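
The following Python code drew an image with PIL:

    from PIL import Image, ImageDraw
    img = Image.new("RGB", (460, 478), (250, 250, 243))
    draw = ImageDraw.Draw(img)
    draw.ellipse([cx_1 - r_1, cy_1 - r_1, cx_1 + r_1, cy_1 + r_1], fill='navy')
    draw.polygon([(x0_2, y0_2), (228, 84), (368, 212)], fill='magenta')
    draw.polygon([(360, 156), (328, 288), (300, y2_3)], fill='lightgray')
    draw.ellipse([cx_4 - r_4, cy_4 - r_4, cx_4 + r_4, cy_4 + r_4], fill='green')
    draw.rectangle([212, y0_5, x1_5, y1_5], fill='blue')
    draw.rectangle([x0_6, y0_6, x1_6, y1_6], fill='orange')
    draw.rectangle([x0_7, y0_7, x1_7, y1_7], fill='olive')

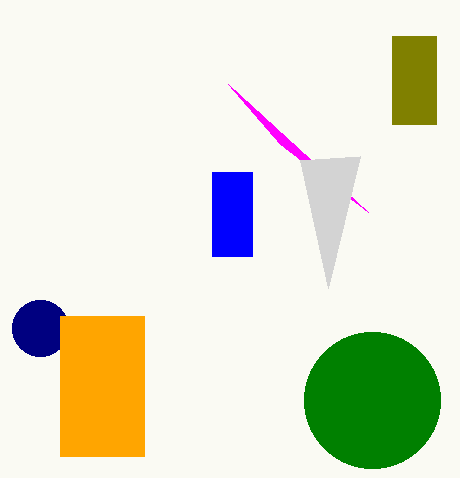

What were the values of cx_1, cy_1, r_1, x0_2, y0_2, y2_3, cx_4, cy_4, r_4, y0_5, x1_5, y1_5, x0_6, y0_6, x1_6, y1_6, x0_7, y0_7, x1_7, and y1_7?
cx_1 = 40; cy_1 = 328; r_1 = 28; x0_2 = 280; y0_2 = 144; y2_3 = 160; cx_4 = 372; cy_4 = 400; r_4 = 68; y0_5 = 172; x1_5 = 252; y1_5 = 256; x0_6 = 60; y0_6 = 316; x1_6 = 144; y1_6 = 456; x0_7 = 392; y0_7 = 36; x1_7 = 436; y1_7 = 124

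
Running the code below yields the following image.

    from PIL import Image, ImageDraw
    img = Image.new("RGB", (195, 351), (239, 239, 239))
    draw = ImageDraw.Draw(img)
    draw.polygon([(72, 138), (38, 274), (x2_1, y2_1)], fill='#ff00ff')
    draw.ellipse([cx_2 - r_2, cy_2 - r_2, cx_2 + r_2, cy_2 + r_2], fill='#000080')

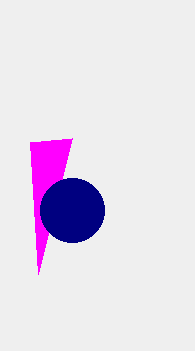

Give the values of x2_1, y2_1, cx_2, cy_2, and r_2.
x2_1 = 30, y2_1 = 142, cx_2 = 72, cy_2 = 210, r_2 = 32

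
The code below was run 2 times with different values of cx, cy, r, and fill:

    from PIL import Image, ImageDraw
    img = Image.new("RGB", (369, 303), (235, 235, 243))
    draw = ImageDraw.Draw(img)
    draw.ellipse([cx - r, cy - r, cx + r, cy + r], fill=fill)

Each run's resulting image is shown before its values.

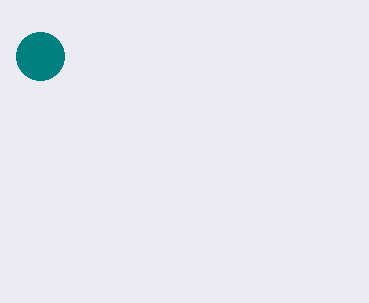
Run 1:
cx = 40, cy = 56, r = 24, fill = 'teal'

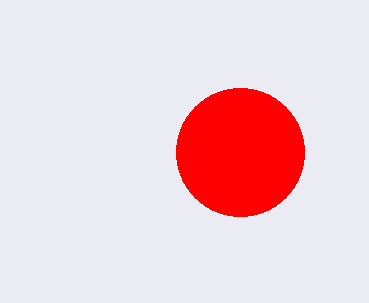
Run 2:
cx = 240, cy = 152, r = 64, fill = 'red'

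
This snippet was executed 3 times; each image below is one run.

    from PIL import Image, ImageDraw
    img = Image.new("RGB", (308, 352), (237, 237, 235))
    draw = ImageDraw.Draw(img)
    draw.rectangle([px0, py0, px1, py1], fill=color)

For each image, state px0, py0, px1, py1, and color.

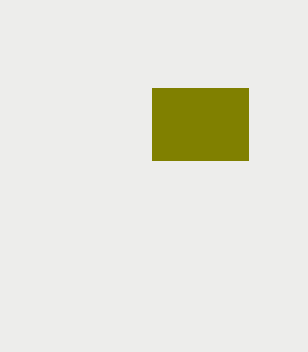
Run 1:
px0 = 152, py0 = 88, px1 = 248, py1 = 160, color = 'olive'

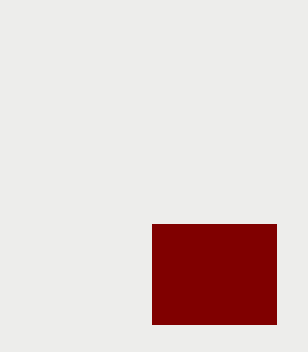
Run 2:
px0 = 152, py0 = 224, px1 = 276, py1 = 324, color = 'maroon'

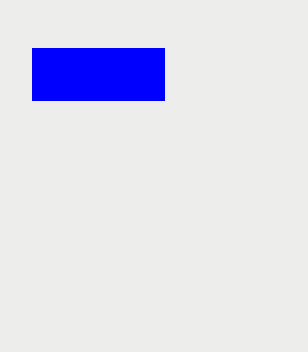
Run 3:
px0 = 32; py0 = 48; px1 = 164; py1 = 100; color = 'blue'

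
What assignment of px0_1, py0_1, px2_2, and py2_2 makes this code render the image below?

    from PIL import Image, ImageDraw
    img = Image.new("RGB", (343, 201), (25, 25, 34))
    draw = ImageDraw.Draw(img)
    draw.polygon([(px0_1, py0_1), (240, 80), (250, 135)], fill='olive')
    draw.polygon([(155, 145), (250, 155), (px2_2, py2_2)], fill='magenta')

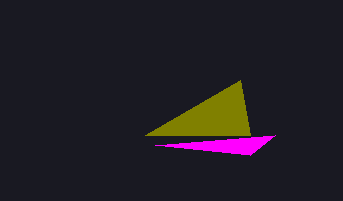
px0_1 = 145
py0_1 = 135
px2_2 = 275
py2_2 = 135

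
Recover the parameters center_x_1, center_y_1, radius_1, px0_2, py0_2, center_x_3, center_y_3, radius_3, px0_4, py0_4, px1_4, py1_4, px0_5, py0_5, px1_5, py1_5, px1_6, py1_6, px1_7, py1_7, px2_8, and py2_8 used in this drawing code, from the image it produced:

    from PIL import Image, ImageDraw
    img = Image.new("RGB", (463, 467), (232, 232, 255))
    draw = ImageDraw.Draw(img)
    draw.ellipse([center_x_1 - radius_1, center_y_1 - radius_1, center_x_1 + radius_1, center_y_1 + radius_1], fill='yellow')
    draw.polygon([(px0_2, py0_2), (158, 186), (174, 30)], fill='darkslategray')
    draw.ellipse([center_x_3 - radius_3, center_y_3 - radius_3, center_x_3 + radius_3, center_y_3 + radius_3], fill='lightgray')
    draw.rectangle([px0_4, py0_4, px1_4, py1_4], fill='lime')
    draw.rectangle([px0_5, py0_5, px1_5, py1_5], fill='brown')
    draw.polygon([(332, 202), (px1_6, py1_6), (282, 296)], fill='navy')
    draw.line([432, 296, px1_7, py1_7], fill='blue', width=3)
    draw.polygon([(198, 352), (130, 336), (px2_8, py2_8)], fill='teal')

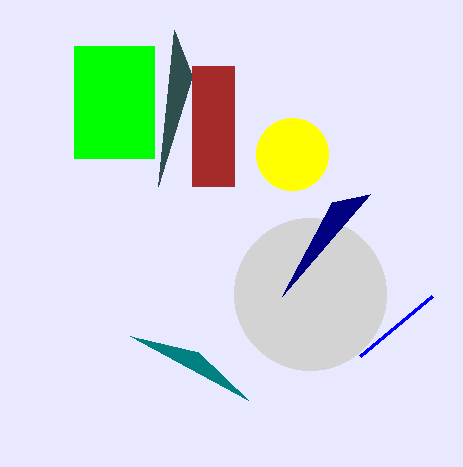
center_x_1 = 292
center_y_1 = 154
radius_1 = 36
px0_2 = 192
py0_2 = 76
center_x_3 = 310
center_y_3 = 294
radius_3 = 76
px0_4 = 74
py0_4 = 46
px1_4 = 154
py1_4 = 158
px0_5 = 192
py0_5 = 66
px1_5 = 234
py1_5 = 186
px1_6 = 370
py1_6 = 194
px1_7 = 360
py1_7 = 356
px2_8 = 248
py2_8 = 400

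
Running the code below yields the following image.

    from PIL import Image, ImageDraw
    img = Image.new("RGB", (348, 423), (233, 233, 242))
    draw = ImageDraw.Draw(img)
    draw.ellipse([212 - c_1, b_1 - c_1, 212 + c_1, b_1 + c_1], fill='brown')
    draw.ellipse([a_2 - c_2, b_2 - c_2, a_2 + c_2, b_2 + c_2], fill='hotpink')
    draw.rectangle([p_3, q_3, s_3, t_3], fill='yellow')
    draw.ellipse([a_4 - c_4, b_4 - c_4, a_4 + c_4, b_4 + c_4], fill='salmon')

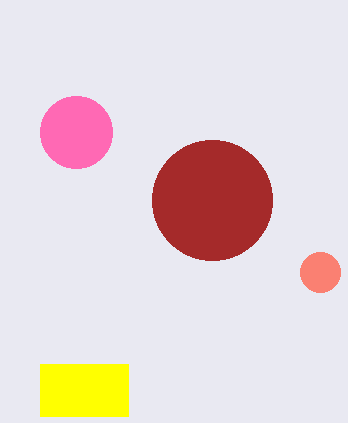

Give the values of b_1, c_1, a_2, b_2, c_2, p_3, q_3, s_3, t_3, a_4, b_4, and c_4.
b_1 = 200; c_1 = 60; a_2 = 76; b_2 = 132; c_2 = 36; p_3 = 40; q_3 = 364; s_3 = 128; t_3 = 416; a_4 = 320; b_4 = 272; c_4 = 20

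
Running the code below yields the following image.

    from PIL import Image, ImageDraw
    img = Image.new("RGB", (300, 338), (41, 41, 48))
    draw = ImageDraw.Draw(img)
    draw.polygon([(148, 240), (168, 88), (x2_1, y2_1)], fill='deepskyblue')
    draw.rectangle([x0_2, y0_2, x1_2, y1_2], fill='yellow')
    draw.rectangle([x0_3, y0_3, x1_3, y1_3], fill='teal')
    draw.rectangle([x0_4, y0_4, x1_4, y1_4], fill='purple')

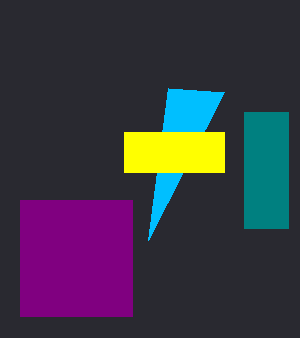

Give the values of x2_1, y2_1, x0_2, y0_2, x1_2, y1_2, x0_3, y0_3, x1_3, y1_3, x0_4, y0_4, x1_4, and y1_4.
x2_1 = 224
y2_1 = 92
x0_2 = 124
y0_2 = 132
x1_2 = 224
y1_2 = 172
x0_3 = 244
y0_3 = 112
x1_3 = 288
y1_3 = 228
x0_4 = 20
y0_4 = 200
x1_4 = 132
y1_4 = 316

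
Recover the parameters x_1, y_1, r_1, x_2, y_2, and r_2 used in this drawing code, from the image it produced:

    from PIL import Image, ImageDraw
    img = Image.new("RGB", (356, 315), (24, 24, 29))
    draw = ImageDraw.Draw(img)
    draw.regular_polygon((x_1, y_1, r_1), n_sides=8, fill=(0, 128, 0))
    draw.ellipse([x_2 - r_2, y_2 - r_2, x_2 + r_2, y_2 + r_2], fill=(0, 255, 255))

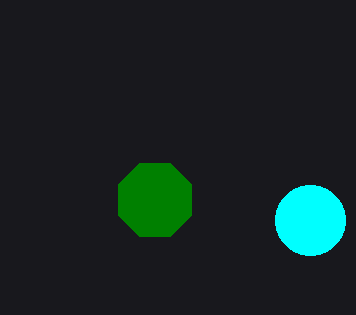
x_1 = 155, y_1 = 200, r_1 = 40, x_2 = 310, y_2 = 220, r_2 = 35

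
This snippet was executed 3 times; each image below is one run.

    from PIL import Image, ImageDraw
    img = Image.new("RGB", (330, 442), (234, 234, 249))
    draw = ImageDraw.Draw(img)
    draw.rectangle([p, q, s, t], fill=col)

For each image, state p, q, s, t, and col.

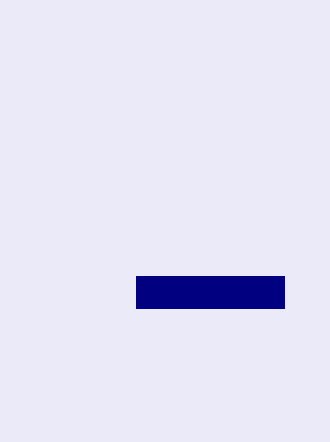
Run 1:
p = 136, q = 276, s = 284, t = 308, col = 'navy'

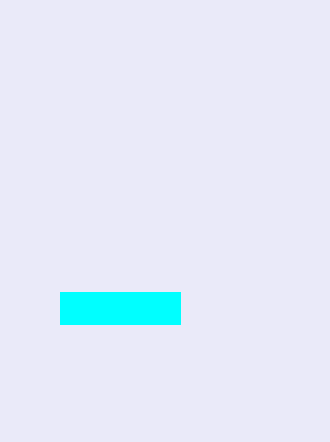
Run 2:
p = 60; q = 292; s = 180; t = 324; col = 'cyan'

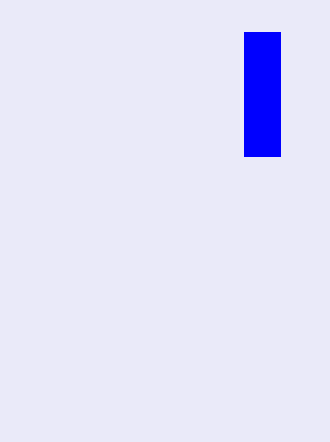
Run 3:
p = 244, q = 32, s = 280, t = 156, col = 'blue'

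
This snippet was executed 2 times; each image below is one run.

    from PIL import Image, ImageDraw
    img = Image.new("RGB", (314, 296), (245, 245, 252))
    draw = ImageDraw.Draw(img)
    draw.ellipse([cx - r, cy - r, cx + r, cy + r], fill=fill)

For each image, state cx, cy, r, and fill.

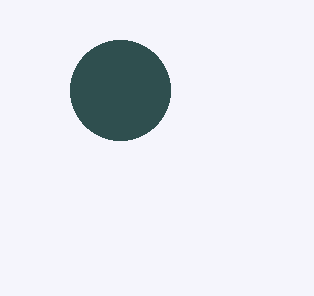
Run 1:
cx = 120
cy = 90
r = 50
fill = 'darkslategray'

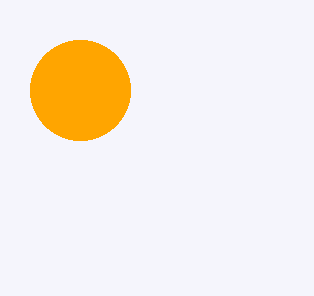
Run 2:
cx = 80
cy = 90
r = 50
fill = 'orange'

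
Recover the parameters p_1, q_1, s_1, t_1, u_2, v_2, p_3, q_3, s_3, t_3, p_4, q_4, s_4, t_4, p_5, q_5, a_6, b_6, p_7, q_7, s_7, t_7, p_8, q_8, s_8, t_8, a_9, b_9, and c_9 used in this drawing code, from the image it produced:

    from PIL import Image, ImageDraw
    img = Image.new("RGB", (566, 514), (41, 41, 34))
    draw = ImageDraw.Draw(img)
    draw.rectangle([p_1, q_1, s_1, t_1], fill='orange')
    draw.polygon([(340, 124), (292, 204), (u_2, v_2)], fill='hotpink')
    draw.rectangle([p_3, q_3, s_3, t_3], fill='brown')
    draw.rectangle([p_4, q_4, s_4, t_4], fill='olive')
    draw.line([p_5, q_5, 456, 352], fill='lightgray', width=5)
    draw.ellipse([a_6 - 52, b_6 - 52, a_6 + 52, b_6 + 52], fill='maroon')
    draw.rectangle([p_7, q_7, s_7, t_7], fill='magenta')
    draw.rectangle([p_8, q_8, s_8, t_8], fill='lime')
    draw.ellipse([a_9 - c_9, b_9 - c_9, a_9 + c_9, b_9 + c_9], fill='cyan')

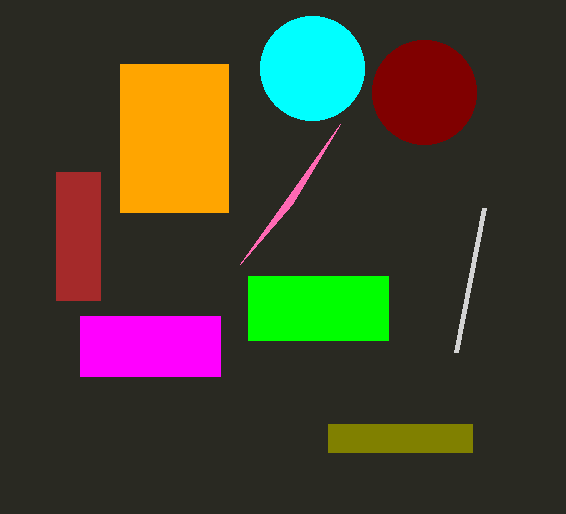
p_1 = 120, q_1 = 64, s_1 = 228, t_1 = 212, u_2 = 240, v_2 = 264, p_3 = 56, q_3 = 172, s_3 = 100, t_3 = 300, p_4 = 328, q_4 = 424, s_4 = 472, t_4 = 452, p_5 = 484, q_5 = 208, a_6 = 424, b_6 = 92, p_7 = 80, q_7 = 316, s_7 = 220, t_7 = 376, p_8 = 248, q_8 = 276, s_8 = 388, t_8 = 340, a_9 = 312, b_9 = 68, c_9 = 52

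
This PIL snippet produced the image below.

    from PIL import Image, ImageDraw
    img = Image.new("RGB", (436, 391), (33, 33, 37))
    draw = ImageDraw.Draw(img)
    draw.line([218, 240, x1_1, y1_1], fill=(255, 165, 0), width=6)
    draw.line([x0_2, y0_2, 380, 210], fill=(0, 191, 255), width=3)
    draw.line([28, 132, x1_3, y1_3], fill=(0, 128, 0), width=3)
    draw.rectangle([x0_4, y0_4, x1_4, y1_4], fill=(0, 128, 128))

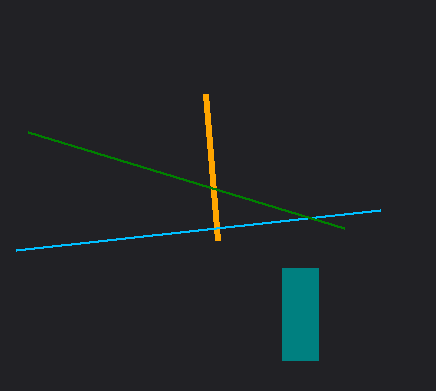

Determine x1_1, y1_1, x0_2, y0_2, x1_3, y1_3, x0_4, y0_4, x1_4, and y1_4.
x1_1 = 206
y1_1 = 94
x0_2 = 16
y0_2 = 250
x1_3 = 344
y1_3 = 228
x0_4 = 282
y0_4 = 268
x1_4 = 318
y1_4 = 360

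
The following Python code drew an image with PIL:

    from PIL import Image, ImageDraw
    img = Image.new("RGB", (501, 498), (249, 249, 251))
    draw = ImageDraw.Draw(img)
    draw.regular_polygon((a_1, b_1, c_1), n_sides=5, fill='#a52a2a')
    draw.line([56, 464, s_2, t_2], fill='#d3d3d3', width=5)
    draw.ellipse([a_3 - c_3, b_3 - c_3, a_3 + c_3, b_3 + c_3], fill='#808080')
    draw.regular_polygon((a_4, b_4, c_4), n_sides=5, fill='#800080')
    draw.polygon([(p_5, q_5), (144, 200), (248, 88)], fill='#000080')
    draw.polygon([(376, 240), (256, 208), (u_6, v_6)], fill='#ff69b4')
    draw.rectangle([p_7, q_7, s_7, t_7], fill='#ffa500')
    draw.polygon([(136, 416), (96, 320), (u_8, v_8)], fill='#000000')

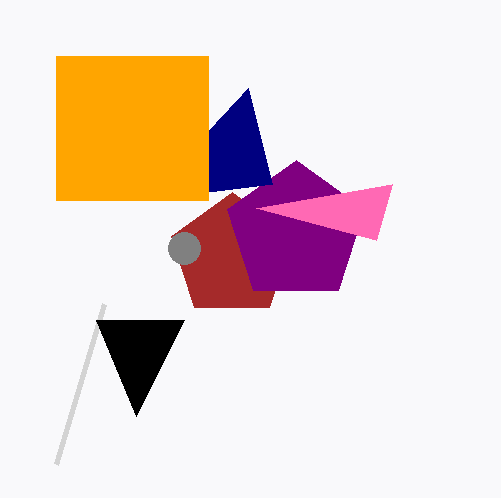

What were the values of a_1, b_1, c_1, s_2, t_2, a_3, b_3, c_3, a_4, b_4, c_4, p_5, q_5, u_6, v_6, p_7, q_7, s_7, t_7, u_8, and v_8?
a_1 = 232, b_1 = 256, c_1 = 64, s_2 = 104, t_2 = 304, a_3 = 184, b_3 = 248, c_3 = 16, a_4 = 296, b_4 = 232, c_4 = 72, p_5 = 272, q_5 = 184, u_6 = 392, v_6 = 184, p_7 = 56, q_7 = 56, s_7 = 208, t_7 = 200, u_8 = 184, v_8 = 320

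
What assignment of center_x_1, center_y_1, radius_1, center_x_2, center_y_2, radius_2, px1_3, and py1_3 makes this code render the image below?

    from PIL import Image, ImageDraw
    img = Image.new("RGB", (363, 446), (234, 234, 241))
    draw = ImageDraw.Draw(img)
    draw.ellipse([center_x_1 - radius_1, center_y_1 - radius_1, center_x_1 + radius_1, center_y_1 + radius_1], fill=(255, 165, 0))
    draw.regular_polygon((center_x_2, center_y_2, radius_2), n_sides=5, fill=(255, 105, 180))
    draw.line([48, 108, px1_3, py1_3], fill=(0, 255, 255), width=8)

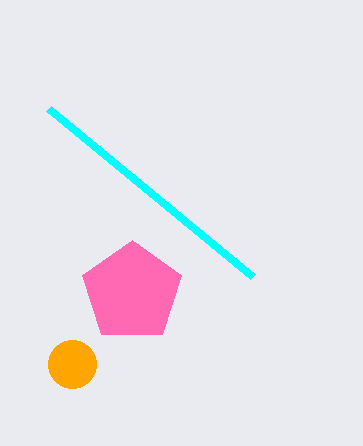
center_x_1 = 72
center_y_1 = 364
radius_1 = 24
center_x_2 = 132
center_y_2 = 292
radius_2 = 52
px1_3 = 252
py1_3 = 276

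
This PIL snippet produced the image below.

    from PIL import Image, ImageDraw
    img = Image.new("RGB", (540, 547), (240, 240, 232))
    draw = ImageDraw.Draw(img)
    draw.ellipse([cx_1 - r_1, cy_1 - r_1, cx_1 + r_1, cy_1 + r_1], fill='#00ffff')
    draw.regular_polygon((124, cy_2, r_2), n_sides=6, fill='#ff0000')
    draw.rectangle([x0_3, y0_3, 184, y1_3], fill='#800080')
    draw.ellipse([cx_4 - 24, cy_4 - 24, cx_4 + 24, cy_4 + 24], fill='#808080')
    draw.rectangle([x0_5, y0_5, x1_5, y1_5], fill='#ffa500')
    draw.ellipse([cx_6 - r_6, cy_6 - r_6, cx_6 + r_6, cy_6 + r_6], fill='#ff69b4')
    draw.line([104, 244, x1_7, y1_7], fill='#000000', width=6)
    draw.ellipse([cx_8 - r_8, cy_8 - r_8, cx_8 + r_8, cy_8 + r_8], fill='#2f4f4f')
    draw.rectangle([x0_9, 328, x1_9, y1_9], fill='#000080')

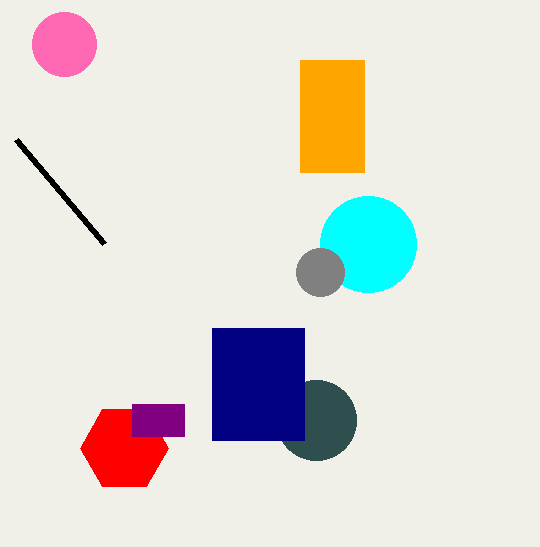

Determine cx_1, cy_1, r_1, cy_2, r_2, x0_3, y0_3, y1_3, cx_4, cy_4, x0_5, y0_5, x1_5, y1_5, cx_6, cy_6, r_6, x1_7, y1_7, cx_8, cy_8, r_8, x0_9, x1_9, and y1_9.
cx_1 = 368, cy_1 = 244, r_1 = 48, cy_2 = 448, r_2 = 44, x0_3 = 132, y0_3 = 404, y1_3 = 436, cx_4 = 320, cy_4 = 272, x0_5 = 300, y0_5 = 60, x1_5 = 364, y1_5 = 172, cx_6 = 64, cy_6 = 44, r_6 = 32, x1_7 = 16, y1_7 = 140, cx_8 = 316, cy_8 = 420, r_8 = 40, x0_9 = 212, x1_9 = 304, y1_9 = 440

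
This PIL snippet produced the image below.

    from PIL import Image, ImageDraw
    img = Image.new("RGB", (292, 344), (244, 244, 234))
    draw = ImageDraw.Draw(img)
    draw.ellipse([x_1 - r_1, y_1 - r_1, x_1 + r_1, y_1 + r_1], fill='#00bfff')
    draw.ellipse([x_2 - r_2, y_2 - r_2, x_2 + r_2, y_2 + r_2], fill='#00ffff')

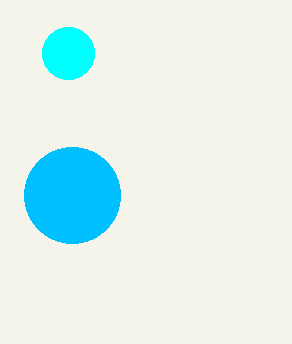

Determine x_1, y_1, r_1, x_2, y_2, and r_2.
x_1 = 72
y_1 = 195
r_1 = 48
x_2 = 68
y_2 = 53
r_2 = 26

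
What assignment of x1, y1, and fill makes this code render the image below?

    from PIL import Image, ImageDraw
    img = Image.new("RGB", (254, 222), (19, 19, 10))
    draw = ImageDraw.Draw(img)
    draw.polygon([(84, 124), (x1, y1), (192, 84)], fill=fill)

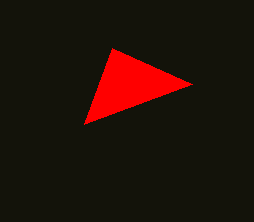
x1 = 112, y1 = 48, fill = 'red'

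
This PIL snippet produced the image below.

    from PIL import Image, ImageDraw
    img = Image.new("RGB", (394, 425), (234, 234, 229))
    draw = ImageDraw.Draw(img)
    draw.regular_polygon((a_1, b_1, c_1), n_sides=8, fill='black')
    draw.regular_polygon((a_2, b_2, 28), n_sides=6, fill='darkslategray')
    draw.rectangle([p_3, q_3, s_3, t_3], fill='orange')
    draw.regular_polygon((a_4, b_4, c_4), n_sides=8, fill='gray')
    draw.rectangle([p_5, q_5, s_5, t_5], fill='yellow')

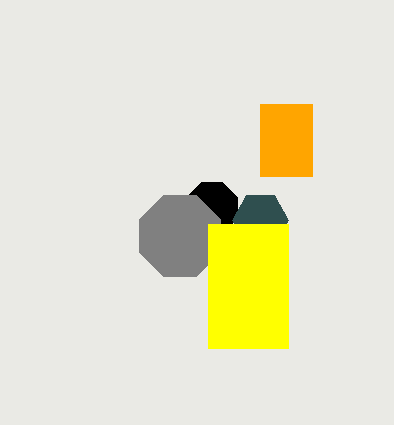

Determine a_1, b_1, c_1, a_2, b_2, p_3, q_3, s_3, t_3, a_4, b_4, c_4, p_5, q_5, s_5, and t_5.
a_1 = 212; b_1 = 208; c_1 = 28; a_2 = 260; b_2 = 220; p_3 = 260; q_3 = 104; s_3 = 312; t_3 = 176; a_4 = 180; b_4 = 236; c_4 = 44; p_5 = 208; q_5 = 224; s_5 = 288; t_5 = 348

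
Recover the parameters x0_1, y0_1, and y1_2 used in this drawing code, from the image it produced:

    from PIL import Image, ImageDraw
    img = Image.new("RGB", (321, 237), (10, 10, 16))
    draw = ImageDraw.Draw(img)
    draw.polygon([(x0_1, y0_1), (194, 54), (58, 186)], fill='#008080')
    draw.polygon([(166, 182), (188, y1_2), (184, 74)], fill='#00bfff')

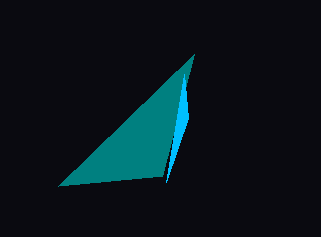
x0_1 = 162
y0_1 = 176
y1_2 = 118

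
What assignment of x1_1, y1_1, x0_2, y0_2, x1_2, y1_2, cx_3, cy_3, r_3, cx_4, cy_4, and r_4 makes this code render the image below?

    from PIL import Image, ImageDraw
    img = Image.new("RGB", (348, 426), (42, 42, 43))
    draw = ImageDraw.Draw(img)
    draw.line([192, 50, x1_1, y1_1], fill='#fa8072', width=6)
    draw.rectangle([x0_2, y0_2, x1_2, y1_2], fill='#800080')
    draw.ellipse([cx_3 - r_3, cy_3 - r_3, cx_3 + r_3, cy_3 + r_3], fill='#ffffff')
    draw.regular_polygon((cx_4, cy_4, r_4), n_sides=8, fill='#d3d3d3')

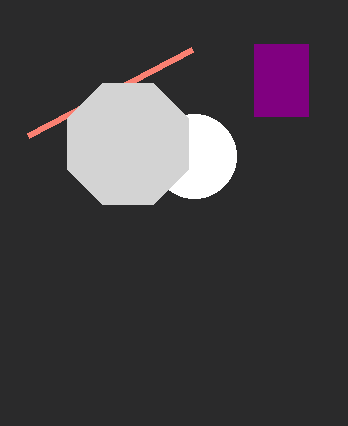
x1_1 = 28; y1_1 = 136; x0_2 = 254; y0_2 = 44; x1_2 = 308; y1_2 = 116; cx_3 = 194; cy_3 = 156; r_3 = 42; cx_4 = 128; cy_4 = 144; r_4 = 66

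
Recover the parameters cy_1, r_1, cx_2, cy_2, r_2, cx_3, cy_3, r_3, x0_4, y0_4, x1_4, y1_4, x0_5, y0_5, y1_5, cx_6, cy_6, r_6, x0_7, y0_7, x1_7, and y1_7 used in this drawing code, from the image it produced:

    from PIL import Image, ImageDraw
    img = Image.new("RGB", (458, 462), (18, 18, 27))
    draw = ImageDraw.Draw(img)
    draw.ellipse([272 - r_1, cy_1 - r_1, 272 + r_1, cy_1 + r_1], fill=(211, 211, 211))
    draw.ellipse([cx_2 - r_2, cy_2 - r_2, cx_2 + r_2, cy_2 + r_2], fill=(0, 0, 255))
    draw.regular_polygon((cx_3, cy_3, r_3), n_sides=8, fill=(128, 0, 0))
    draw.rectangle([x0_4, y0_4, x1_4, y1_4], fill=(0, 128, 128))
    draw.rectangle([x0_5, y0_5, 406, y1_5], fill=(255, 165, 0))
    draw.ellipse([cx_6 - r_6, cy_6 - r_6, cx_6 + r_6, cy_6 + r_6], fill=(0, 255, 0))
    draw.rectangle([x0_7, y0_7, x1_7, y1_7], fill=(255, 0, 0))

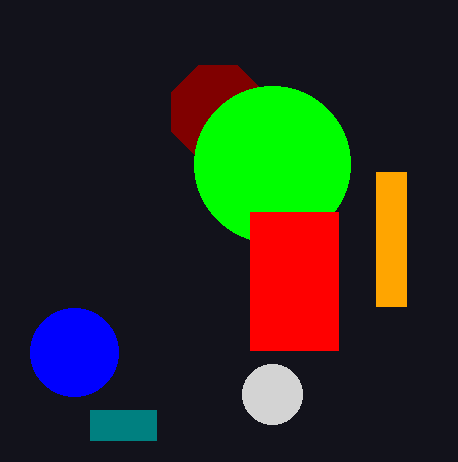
cy_1 = 394
r_1 = 30
cx_2 = 74
cy_2 = 352
r_2 = 44
cx_3 = 218
cy_3 = 112
r_3 = 50
x0_4 = 90
y0_4 = 410
x1_4 = 156
y1_4 = 440
x0_5 = 376
y0_5 = 172
y1_5 = 306
cx_6 = 272
cy_6 = 164
r_6 = 78
x0_7 = 250
y0_7 = 212
x1_7 = 338
y1_7 = 350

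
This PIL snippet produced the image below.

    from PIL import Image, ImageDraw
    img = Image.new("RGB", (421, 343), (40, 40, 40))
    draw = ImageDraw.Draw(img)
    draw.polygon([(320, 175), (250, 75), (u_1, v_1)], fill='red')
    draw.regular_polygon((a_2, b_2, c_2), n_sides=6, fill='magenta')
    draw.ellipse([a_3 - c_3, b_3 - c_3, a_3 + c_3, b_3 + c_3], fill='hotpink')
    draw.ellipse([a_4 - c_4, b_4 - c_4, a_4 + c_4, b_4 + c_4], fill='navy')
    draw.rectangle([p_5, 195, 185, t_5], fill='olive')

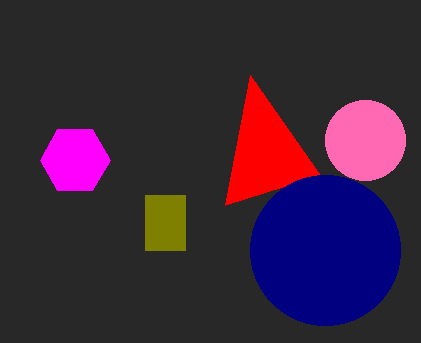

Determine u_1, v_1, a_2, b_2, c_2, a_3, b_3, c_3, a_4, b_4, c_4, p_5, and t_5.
u_1 = 225
v_1 = 205
a_2 = 75
b_2 = 160
c_2 = 35
a_3 = 365
b_3 = 140
c_3 = 40
a_4 = 325
b_4 = 250
c_4 = 75
p_5 = 145
t_5 = 250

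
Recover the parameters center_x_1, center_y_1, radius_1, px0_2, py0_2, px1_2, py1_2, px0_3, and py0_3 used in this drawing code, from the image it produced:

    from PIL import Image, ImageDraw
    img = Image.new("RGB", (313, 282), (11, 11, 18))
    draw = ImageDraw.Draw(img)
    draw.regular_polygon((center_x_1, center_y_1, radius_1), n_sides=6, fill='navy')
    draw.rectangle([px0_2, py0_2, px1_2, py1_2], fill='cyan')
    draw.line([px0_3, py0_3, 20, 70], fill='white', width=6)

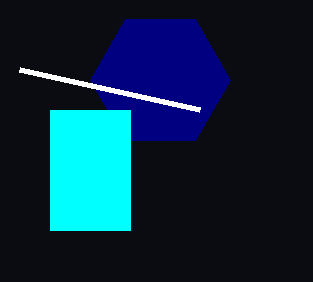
center_x_1 = 160
center_y_1 = 80
radius_1 = 70
px0_2 = 50
py0_2 = 110
px1_2 = 130
py1_2 = 230
px0_3 = 200
py0_3 = 110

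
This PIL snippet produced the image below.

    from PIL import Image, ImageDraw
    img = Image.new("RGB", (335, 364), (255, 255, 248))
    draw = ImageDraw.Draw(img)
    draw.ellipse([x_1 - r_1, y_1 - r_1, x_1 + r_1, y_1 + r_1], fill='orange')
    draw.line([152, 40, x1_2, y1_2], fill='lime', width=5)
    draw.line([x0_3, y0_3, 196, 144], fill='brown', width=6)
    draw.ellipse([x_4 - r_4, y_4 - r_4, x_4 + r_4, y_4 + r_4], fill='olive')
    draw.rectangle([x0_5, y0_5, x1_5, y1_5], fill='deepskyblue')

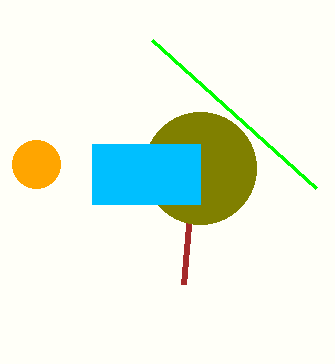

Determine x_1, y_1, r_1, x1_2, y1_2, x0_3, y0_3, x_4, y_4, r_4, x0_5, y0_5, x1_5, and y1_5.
x_1 = 36
y_1 = 164
r_1 = 24
x1_2 = 316
y1_2 = 188
x0_3 = 184
y0_3 = 284
x_4 = 200
y_4 = 168
r_4 = 56
x0_5 = 92
y0_5 = 144
x1_5 = 200
y1_5 = 204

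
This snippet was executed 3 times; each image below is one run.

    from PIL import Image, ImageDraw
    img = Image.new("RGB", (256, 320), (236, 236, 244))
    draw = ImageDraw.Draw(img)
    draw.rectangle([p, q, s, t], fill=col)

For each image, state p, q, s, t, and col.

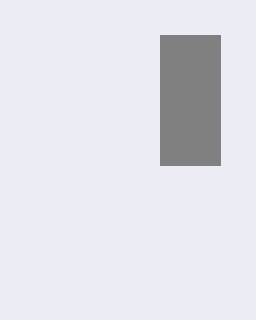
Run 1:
p = 160; q = 35; s = 220; t = 165; col = 'gray'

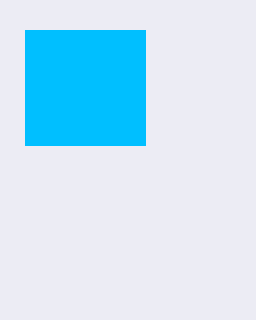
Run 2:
p = 25, q = 30, s = 145, t = 145, col = 'deepskyblue'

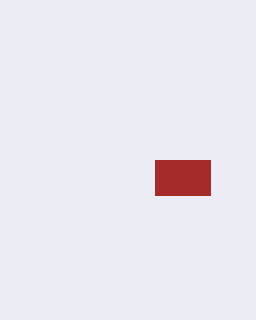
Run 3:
p = 155
q = 160
s = 210
t = 195
col = 'brown'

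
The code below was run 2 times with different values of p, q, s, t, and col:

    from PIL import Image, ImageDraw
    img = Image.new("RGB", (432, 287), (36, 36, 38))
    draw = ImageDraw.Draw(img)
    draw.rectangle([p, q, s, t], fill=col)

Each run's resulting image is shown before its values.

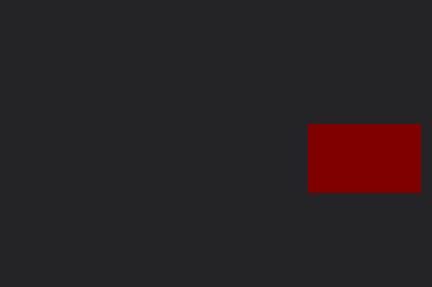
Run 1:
p = 308, q = 124, s = 420, t = 192, col = 'maroon'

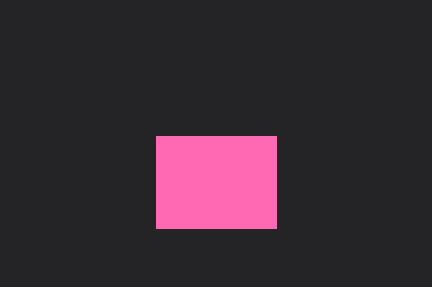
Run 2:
p = 156; q = 136; s = 276; t = 228; col = 'hotpink'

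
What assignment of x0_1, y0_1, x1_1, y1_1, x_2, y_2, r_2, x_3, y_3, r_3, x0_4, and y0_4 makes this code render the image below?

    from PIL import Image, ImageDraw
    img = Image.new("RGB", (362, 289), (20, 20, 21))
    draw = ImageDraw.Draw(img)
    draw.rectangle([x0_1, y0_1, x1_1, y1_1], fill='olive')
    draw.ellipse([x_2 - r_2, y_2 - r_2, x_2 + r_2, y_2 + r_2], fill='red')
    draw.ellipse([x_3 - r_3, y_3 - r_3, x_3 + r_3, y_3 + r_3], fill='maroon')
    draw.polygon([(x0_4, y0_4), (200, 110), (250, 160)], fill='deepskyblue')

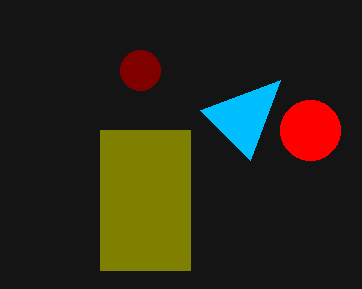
x0_1 = 100; y0_1 = 130; x1_1 = 190; y1_1 = 270; x_2 = 310; y_2 = 130; r_2 = 30; x_3 = 140; y_3 = 70; r_3 = 20; x0_4 = 280; y0_4 = 80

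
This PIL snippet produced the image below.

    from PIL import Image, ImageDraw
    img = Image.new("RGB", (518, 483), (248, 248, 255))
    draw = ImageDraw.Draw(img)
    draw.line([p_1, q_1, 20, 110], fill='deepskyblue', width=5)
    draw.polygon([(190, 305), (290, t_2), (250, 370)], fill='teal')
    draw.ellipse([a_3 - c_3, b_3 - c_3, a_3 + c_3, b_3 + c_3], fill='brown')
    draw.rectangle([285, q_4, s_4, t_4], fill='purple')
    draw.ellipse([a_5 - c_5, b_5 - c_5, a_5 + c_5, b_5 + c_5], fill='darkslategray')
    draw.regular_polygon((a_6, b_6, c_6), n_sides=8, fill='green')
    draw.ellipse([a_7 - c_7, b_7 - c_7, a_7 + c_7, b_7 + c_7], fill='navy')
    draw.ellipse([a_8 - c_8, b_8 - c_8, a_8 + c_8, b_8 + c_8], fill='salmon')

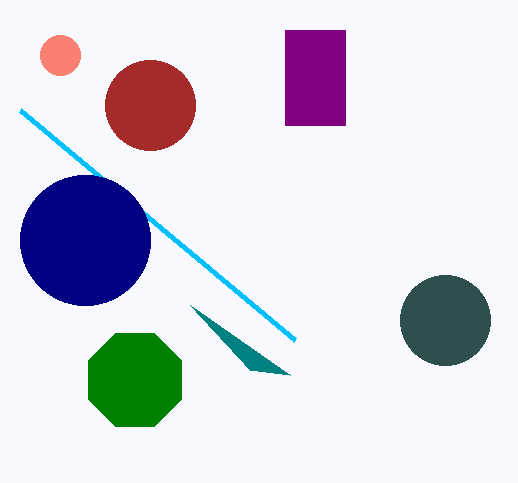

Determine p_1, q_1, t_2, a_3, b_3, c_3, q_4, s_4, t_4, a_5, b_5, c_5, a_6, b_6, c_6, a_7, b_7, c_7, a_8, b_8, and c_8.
p_1 = 295, q_1 = 340, t_2 = 375, a_3 = 150, b_3 = 105, c_3 = 45, q_4 = 30, s_4 = 345, t_4 = 125, a_5 = 445, b_5 = 320, c_5 = 45, a_6 = 135, b_6 = 380, c_6 = 50, a_7 = 85, b_7 = 240, c_7 = 65, a_8 = 60, b_8 = 55, c_8 = 20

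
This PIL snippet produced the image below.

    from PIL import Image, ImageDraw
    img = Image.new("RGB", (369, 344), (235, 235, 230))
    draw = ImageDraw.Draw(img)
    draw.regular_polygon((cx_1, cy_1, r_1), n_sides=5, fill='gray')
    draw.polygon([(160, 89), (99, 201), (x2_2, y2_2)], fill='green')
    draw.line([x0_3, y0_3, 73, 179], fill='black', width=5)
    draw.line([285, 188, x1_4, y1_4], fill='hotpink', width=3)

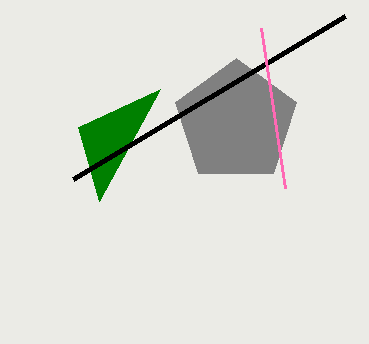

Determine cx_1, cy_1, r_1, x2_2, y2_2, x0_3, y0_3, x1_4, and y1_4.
cx_1 = 236, cy_1 = 122, r_1 = 64, x2_2 = 78, y2_2 = 127, x0_3 = 345, y0_3 = 16, x1_4 = 261, y1_4 = 28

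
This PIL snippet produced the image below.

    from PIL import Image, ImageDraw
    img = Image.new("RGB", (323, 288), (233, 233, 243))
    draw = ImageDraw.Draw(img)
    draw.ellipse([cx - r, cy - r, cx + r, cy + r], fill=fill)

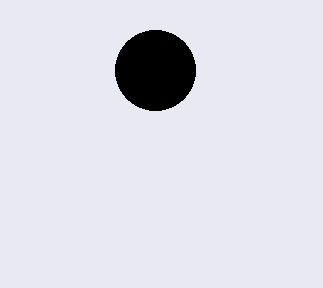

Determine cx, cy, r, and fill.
cx = 155, cy = 70, r = 40, fill = 'black'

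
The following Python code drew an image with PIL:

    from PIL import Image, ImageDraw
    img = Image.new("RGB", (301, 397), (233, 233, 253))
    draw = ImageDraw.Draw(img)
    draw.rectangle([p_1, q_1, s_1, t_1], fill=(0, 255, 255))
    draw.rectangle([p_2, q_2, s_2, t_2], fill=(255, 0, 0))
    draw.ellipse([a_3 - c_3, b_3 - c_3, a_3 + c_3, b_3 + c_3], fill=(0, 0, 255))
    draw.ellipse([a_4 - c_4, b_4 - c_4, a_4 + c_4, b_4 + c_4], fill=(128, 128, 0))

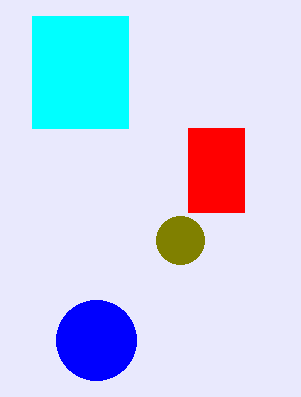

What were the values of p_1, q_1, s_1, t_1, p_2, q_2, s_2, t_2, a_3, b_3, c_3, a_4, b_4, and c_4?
p_1 = 32; q_1 = 16; s_1 = 128; t_1 = 128; p_2 = 188; q_2 = 128; s_2 = 244; t_2 = 212; a_3 = 96; b_3 = 340; c_3 = 40; a_4 = 180; b_4 = 240; c_4 = 24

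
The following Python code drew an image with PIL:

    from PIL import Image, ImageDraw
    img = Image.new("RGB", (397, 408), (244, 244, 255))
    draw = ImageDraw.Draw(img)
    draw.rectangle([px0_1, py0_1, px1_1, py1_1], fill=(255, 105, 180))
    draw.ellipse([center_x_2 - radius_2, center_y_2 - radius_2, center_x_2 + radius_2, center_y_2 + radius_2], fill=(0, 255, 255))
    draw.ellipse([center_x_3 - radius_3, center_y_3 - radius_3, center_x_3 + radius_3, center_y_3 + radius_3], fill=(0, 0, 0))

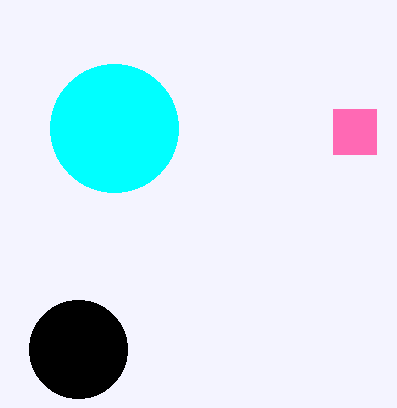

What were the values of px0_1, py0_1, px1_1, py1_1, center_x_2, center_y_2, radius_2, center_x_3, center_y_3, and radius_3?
px0_1 = 333
py0_1 = 109
px1_1 = 376
py1_1 = 154
center_x_2 = 114
center_y_2 = 128
radius_2 = 64
center_x_3 = 78
center_y_3 = 349
radius_3 = 49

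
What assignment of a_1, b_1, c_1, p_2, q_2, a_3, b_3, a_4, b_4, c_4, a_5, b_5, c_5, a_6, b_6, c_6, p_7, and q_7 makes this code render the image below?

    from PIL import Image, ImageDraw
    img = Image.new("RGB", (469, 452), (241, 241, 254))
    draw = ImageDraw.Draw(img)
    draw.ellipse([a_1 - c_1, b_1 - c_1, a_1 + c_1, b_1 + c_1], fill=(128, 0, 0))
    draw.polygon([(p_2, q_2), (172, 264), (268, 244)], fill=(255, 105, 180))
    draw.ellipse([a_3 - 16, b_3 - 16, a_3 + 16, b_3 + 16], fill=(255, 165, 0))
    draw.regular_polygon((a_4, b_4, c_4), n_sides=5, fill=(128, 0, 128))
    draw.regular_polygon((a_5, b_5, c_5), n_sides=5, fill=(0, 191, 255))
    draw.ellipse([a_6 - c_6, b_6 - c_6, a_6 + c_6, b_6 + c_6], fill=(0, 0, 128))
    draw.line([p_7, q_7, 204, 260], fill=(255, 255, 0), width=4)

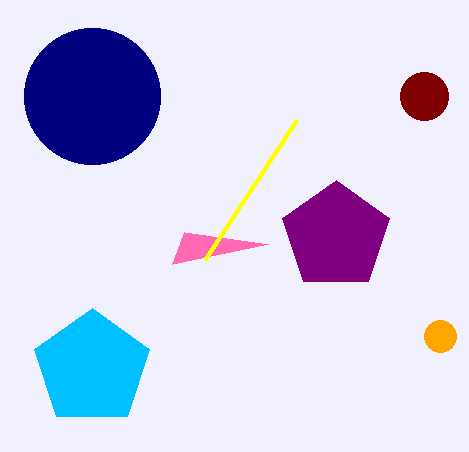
a_1 = 424
b_1 = 96
c_1 = 24
p_2 = 184
q_2 = 232
a_3 = 440
b_3 = 336
a_4 = 336
b_4 = 236
c_4 = 56
a_5 = 92
b_5 = 368
c_5 = 60
a_6 = 92
b_6 = 96
c_6 = 68
p_7 = 296
q_7 = 120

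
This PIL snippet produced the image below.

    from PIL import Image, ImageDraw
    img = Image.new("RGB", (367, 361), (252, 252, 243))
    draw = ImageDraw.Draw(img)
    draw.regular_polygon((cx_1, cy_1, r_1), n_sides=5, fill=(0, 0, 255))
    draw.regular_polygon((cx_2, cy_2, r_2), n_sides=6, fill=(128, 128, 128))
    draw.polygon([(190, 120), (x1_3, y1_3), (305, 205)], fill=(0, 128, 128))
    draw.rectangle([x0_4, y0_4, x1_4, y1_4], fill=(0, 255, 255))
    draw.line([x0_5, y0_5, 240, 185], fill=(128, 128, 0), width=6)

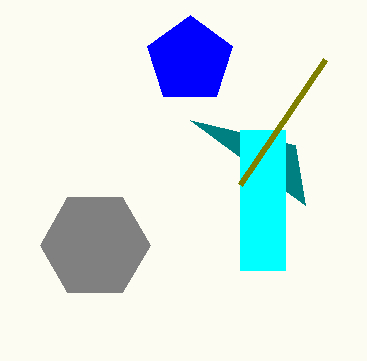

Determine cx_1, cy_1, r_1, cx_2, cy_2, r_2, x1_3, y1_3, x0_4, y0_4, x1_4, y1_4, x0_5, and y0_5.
cx_1 = 190, cy_1 = 60, r_1 = 45, cx_2 = 95, cy_2 = 245, r_2 = 55, x1_3 = 295, y1_3 = 145, x0_4 = 240, y0_4 = 130, x1_4 = 285, y1_4 = 270, x0_5 = 325, y0_5 = 60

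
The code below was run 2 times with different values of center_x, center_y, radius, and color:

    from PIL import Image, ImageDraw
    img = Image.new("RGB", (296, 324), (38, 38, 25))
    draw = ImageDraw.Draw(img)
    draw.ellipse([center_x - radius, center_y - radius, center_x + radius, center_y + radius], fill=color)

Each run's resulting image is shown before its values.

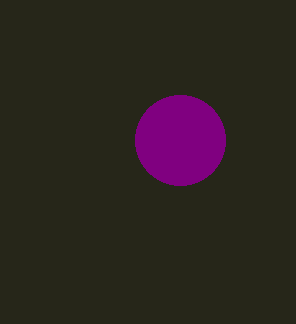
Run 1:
center_x = 180
center_y = 140
radius = 45
color = 'purple'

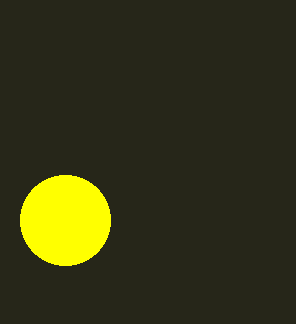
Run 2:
center_x = 65; center_y = 220; radius = 45; color = 'yellow'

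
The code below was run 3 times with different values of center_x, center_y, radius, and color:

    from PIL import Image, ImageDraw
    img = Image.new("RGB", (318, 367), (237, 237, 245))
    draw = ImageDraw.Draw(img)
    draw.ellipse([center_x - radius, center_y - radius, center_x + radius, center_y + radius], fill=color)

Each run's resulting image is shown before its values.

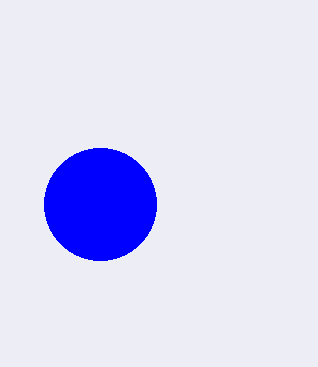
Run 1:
center_x = 100
center_y = 204
radius = 56
color = 'blue'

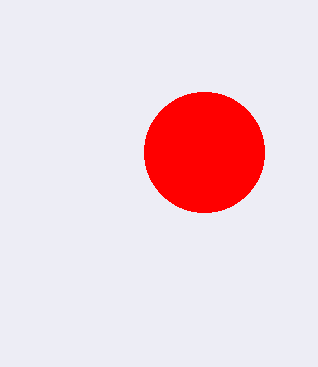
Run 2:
center_x = 204
center_y = 152
radius = 60
color = 'red'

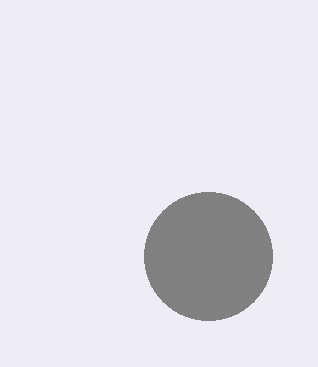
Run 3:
center_x = 208, center_y = 256, radius = 64, color = 'gray'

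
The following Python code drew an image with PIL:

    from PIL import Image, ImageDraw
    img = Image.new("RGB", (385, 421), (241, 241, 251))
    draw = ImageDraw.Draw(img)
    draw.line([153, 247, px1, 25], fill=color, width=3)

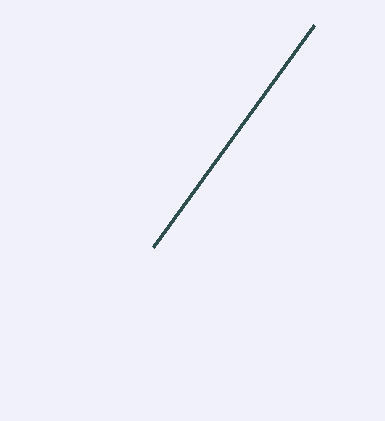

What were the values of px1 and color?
px1 = 314; color = 'darkslategray'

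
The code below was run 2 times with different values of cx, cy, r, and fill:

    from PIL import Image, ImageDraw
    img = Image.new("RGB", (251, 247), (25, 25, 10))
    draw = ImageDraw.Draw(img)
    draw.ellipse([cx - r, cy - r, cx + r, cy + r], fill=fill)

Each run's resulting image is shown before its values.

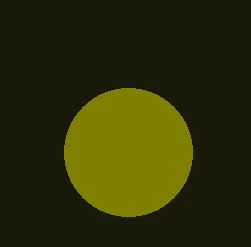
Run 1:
cx = 128; cy = 152; r = 64; fill = 'olive'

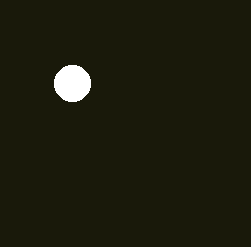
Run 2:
cx = 72; cy = 83; r = 18; fill = 'white'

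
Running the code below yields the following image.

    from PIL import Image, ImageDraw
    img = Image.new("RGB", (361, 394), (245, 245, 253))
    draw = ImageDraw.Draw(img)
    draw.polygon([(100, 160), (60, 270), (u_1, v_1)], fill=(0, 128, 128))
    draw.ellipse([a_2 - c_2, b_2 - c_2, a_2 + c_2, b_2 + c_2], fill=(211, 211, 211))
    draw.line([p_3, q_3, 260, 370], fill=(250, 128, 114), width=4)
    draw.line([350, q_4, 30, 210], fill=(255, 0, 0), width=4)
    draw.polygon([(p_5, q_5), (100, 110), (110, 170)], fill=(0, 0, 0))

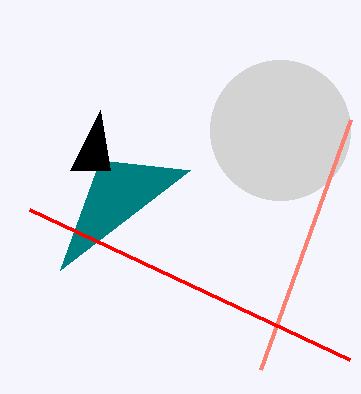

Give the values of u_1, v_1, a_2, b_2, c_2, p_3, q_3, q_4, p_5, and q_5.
u_1 = 190, v_1 = 170, a_2 = 280, b_2 = 130, c_2 = 70, p_3 = 350, q_3 = 120, q_4 = 360, p_5 = 70, q_5 = 170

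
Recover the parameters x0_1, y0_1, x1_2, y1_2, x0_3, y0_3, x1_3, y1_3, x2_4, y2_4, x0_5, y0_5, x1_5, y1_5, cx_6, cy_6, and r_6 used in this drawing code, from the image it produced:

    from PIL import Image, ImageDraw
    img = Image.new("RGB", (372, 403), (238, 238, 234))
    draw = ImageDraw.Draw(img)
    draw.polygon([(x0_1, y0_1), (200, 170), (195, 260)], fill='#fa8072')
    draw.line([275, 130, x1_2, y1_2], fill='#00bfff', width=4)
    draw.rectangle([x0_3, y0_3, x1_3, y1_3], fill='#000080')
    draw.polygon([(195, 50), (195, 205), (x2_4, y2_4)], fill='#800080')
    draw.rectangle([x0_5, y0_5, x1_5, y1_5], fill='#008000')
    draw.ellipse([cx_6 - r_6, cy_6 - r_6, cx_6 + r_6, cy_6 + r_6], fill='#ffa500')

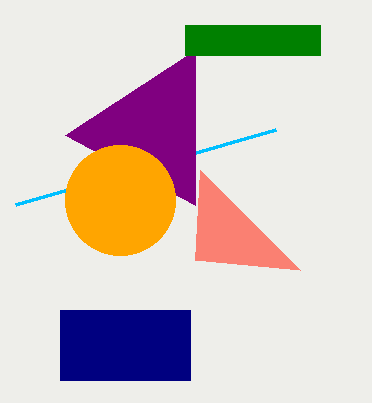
x0_1 = 300; y0_1 = 270; x1_2 = 15; y1_2 = 205; x0_3 = 60; y0_3 = 310; x1_3 = 190; y1_3 = 380; x2_4 = 65; y2_4 = 135; x0_5 = 185; y0_5 = 25; x1_5 = 320; y1_5 = 55; cx_6 = 120; cy_6 = 200; r_6 = 55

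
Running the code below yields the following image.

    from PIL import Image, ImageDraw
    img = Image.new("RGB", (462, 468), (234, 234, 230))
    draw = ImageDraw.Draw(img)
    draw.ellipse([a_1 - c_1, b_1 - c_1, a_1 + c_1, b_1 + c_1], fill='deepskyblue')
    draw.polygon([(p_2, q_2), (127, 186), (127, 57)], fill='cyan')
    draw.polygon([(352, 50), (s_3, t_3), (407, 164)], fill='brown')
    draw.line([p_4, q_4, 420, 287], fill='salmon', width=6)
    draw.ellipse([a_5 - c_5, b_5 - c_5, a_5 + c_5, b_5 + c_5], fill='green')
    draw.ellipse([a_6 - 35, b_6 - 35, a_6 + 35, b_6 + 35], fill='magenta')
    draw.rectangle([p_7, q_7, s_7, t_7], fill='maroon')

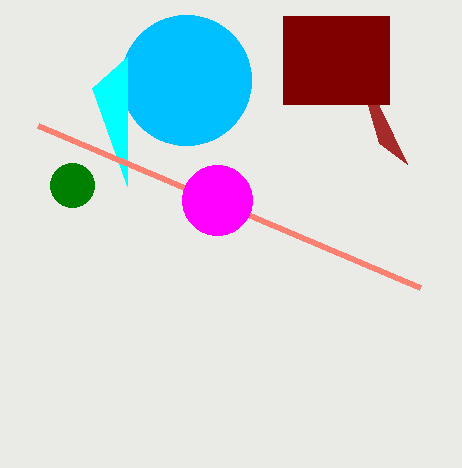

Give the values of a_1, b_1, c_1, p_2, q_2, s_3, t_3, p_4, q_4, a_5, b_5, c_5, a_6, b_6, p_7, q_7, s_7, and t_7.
a_1 = 186, b_1 = 80, c_1 = 65, p_2 = 92, q_2 = 88, s_3 = 379, t_3 = 143, p_4 = 38, q_4 = 125, a_5 = 72, b_5 = 185, c_5 = 22, a_6 = 217, b_6 = 200, p_7 = 283, q_7 = 16, s_7 = 389, t_7 = 104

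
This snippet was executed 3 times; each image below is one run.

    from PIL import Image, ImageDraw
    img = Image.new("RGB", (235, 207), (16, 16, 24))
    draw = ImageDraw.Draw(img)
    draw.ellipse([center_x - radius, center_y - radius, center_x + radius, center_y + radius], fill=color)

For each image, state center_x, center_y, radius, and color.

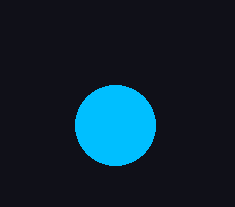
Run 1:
center_x = 115; center_y = 125; radius = 40; color = 'deepskyblue'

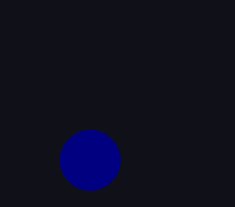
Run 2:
center_x = 90; center_y = 160; radius = 30; color = 'navy'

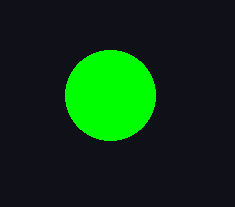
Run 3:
center_x = 110; center_y = 95; radius = 45; color = 'lime'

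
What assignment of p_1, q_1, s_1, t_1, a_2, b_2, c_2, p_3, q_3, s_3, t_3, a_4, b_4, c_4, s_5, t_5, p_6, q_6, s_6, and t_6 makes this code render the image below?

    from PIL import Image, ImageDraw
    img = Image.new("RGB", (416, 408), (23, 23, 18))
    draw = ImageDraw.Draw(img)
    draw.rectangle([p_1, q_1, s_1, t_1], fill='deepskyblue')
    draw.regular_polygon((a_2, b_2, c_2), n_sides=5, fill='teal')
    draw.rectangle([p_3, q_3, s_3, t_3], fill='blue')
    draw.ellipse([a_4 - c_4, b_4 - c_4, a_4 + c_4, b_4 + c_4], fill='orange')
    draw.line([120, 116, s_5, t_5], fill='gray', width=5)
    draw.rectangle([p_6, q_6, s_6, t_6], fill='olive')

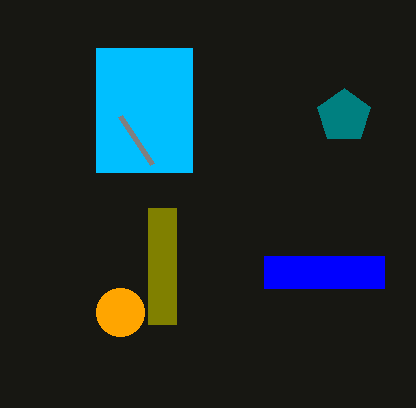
p_1 = 96; q_1 = 48; s_1 = 192; t_1 = 172; a_2 = 344; b_2 = 116; c_2 = 28; p_3 = 264; q_3 = 256; s_3 = 384; t_3 = 288; a_4 = 120; b_4 = 312; c_4 = 24; s_5 = 152; t_5 = 164; p_6 = 148; q_6 = 208; s_6 = 176; t_6 = 324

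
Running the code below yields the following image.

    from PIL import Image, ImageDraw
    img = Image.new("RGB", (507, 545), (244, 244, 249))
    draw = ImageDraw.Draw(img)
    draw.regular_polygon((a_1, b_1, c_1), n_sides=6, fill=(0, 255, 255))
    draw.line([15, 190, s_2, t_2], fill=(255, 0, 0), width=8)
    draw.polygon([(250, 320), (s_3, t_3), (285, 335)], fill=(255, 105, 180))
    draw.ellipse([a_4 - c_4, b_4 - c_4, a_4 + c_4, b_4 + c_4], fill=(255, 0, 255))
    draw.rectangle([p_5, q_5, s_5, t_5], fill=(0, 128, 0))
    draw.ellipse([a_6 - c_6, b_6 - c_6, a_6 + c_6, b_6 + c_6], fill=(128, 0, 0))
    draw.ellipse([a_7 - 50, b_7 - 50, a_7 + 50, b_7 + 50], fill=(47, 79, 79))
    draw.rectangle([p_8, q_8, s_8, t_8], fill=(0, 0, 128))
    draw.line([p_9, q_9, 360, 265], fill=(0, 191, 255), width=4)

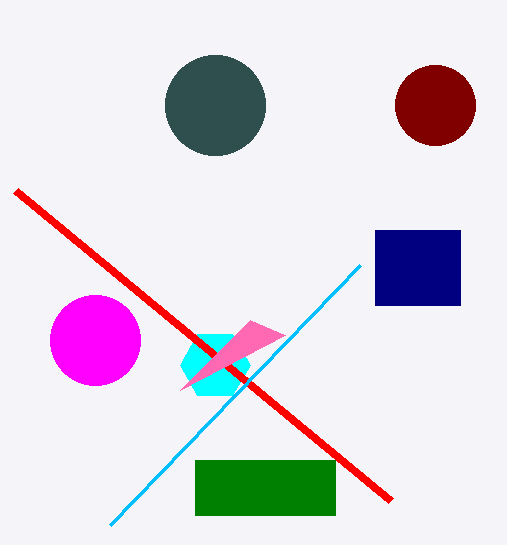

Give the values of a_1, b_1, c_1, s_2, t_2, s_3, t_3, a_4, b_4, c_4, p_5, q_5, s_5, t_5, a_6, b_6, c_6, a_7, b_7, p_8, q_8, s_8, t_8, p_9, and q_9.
a_1 = 215
b_1 = 365
c_1 = 35
s_2 = 390
t_2 = 500
s_3 = 180
t_3 = 390
a_4 = 95
b_4 = 340
c_4 = 45
p_5 = 195
q_5 = 460
s_5 = 335
t_5 = 515
a_6 = 435
b_6 = 105
c_6 = 40
a_7 = 215
b_7 = 105
p_8 = 375
q_8 = 230
s_8 = 460
t_8 = 305
p_9 = 110
q_9 = 525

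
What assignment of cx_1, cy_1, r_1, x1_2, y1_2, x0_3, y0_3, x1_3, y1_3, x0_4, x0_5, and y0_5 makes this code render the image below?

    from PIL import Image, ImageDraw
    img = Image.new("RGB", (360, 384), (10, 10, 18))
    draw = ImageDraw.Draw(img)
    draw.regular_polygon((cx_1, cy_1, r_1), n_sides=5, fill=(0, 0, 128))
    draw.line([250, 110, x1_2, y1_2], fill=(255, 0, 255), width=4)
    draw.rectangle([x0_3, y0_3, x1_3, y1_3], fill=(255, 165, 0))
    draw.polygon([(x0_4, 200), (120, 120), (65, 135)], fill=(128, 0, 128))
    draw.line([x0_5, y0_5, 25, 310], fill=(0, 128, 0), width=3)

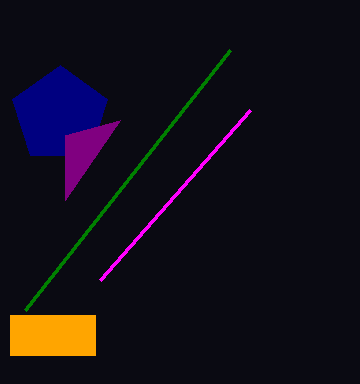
cx_1 = 60, cy_1 = 115, r_1 = 50, x1_2 = 100, y1_2 = 280, x0_3 = 10, y0_3 = 315, x1_3 = 95, y1_3 = 355, x0_4 = 65, x0_5 = 230, y0_5 = 50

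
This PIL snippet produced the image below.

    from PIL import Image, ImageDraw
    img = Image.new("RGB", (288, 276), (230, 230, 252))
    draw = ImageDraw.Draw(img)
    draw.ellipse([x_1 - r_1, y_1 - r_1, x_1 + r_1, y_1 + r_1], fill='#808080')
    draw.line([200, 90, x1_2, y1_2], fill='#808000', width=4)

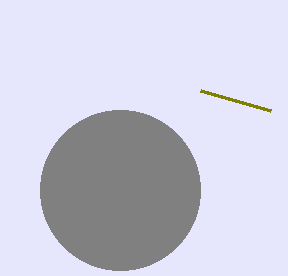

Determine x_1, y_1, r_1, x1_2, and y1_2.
x_1 = 120
y_1 = 190
r_1 = 80
x1_2 = 270
y1_2 = 110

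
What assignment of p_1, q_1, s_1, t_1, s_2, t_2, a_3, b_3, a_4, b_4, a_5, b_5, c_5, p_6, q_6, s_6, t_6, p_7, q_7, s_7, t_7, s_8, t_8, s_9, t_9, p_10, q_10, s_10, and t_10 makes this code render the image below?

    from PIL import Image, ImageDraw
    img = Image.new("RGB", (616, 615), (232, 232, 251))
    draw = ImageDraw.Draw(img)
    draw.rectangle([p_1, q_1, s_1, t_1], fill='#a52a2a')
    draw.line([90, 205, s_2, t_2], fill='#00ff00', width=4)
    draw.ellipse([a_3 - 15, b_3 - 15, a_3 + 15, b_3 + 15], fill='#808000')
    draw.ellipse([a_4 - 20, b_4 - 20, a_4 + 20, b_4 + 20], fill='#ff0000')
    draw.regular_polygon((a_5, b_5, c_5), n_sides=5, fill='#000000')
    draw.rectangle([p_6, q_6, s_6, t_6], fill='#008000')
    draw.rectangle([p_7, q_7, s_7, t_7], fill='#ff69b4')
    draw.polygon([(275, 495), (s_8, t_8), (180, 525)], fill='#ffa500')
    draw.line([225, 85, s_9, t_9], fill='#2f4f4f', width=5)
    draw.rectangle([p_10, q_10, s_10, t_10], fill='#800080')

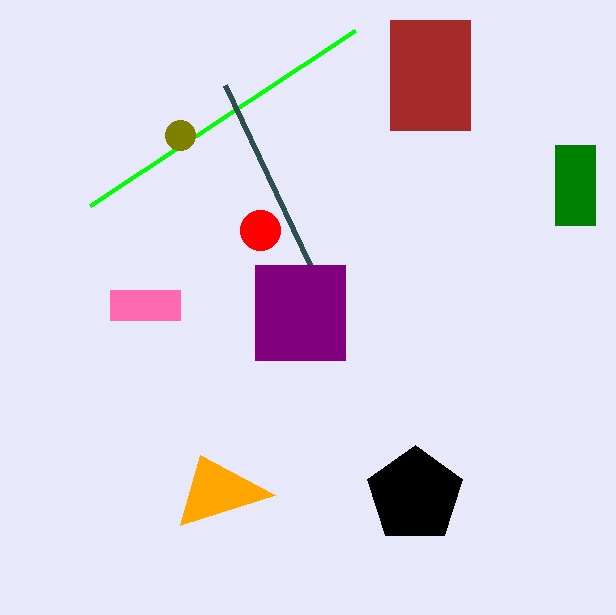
p_1 = 390
q_1 = 20
s_1 = 470
t_1 = 130
s_2 = 355
t_2 = 30
a_3 = 180
b_3 = 135
a_4 = 260
b_4 = 230
a_5 = 415
b_5 = 495
c_5 = 50
p_6 = 555
q_6 = 145
s_6 = 595
t_6 = 225
p_7 = 110
q_7 = 290
s_7 = 180
t_7 = 320
s_8 = 200
t_8 = 455
s_9 = 310
t_9 = 265
p_10 = 255
q_10 = 265
s_10 = 345
t_10 = 360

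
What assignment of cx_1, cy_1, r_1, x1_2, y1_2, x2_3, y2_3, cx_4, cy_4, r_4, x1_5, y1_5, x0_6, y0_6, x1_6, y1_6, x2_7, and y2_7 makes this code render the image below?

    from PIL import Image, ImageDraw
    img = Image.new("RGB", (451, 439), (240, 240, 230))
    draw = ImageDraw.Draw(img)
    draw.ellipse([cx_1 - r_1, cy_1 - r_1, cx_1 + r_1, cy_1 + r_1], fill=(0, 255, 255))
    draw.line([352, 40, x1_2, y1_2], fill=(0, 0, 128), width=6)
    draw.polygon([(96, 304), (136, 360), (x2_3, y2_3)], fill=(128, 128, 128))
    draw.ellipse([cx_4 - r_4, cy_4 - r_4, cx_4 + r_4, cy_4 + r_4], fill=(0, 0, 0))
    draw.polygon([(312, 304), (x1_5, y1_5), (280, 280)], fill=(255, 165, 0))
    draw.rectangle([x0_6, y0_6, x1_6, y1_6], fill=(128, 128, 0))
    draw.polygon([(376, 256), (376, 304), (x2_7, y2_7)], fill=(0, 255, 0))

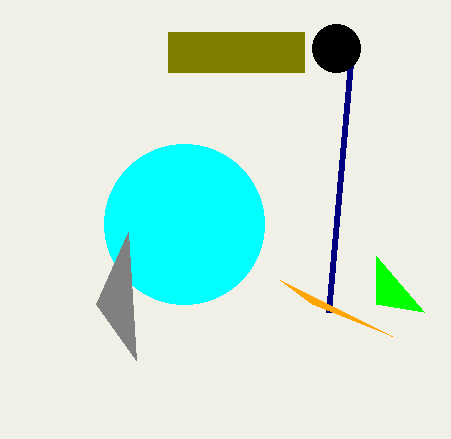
cx_1 = 184
cy_1 = 224
r_1 = 80
x1_2 = 328
y1_2 = 312
x2_3 = 128
y2_3 = 232
cx_4 = 336
cy_4 = 48
r_4 = 24
x1_5 = 392
y1_5 = 336
x0_6 = 168
y0_6 = 32
x1_6 = 304
y1_6 = 72
x2_7 = 424
y2_7 = 312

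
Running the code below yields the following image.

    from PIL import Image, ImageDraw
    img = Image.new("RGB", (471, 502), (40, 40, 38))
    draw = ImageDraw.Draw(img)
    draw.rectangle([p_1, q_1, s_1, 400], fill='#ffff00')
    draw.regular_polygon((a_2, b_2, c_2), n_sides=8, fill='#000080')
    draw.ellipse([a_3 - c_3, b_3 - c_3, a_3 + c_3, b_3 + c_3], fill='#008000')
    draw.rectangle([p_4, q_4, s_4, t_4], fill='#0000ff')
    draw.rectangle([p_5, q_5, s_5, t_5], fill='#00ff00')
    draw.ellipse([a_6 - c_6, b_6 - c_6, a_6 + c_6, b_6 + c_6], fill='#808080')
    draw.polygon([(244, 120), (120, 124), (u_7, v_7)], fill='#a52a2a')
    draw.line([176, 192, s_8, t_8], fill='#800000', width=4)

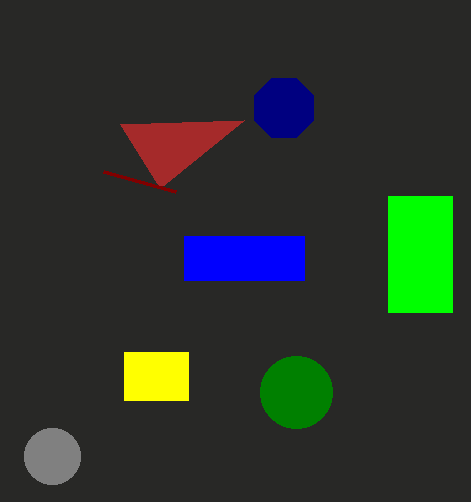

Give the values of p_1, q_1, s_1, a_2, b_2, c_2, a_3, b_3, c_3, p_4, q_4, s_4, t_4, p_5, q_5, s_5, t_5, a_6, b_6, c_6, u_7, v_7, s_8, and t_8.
p_1 = 124; q_1 = 352; s_1 = 188; a_2 = 284; b_2 = 108; c_2 = 32; a_3 = 296; b_3 = 392; c_3 = 36; p_4 = 184; q_4 = 236; s_4 = 304; t_4 = 280; p_5 = 388; q_5 = 196; s_5 = 452; t_5 = 312; a_6 = 52; b_6 = 456; c_6 = 28; u_7 = 160; v_7 = 188; s_8 = 104; t_8 = 172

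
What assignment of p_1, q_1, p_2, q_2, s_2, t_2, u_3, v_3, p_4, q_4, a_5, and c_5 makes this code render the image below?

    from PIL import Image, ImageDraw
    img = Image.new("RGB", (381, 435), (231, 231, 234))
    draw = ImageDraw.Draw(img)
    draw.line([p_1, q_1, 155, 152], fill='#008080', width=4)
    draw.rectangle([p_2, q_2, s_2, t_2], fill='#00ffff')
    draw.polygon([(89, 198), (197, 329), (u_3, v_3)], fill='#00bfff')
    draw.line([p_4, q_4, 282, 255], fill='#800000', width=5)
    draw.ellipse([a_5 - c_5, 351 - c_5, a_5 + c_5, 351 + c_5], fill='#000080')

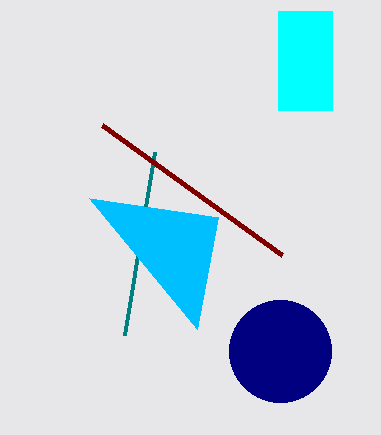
p_1 = 125; q_1 = 335; p_2 = 278; q_2 = 11; s_2 = 332; t_2 = 110; u_3 = 218; v_3 = 217; p_4 = 102; q_4 = 125; a_5 = 280; c_5 = 51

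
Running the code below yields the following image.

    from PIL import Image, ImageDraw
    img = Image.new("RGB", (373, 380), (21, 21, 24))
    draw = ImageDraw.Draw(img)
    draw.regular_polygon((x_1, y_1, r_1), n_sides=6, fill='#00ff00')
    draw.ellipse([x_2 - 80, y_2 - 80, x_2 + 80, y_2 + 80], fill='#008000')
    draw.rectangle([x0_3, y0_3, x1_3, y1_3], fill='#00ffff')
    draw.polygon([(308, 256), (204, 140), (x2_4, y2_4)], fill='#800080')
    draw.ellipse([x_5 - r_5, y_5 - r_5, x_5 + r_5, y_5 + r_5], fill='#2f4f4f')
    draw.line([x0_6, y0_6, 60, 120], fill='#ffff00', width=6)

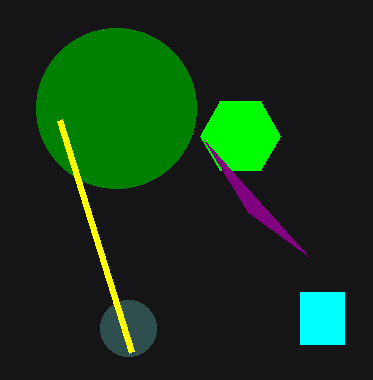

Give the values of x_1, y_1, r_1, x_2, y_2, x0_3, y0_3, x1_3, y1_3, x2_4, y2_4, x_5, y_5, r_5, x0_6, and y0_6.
x_1 = 240, y_1 = 136, r_1 = 40, x_2 = 116, y_2 = 108, x0_3 = 300, y0_3 = 292, x1_3 = 344, y1_3 = 344, x2_4 = 248, y2_4 = 212, x_5 = 128, y_5 = 328, r_5 = 28, x0_6 = 132, y0_6 = 352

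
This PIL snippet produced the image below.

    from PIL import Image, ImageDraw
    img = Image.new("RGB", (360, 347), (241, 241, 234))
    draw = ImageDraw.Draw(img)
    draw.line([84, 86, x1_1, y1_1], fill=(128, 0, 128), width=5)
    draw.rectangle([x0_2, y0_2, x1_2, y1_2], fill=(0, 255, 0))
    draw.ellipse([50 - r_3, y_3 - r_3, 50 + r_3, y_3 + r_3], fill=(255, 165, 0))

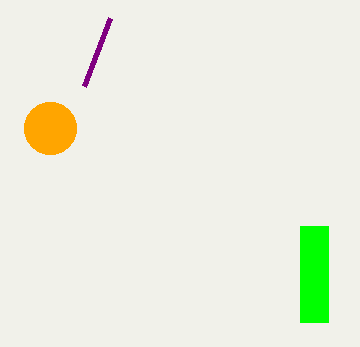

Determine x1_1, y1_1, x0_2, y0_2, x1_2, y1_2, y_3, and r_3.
x1_1 = 110, y1_1 = 18, x0_2 = 300, y0_2 = 226, x1_2 = 328, y1_2 = 322, y_3 = 128, r_3 = 26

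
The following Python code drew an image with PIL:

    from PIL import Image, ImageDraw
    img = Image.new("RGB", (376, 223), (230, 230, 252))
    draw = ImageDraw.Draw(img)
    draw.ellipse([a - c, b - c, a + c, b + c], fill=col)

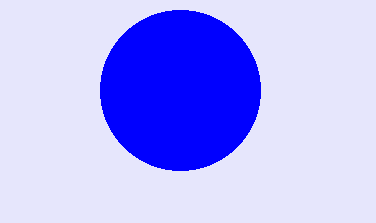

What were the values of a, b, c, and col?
a = 180; b = 90; c = 80; col = 'blue'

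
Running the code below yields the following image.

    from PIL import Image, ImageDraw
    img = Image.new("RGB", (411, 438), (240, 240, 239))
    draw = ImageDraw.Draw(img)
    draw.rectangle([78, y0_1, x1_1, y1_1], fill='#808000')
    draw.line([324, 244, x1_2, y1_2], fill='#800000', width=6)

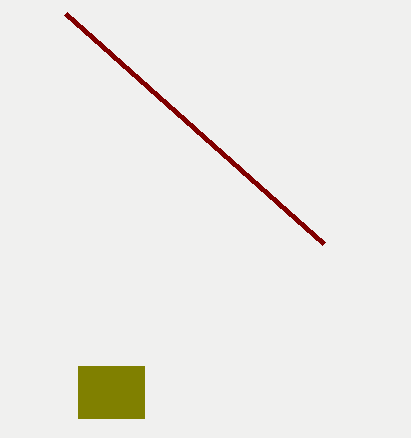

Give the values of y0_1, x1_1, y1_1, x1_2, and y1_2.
y0_1 = 366, x1_1 = 144, y1_1 = 418, x1_2 = 66, y1_2 = 14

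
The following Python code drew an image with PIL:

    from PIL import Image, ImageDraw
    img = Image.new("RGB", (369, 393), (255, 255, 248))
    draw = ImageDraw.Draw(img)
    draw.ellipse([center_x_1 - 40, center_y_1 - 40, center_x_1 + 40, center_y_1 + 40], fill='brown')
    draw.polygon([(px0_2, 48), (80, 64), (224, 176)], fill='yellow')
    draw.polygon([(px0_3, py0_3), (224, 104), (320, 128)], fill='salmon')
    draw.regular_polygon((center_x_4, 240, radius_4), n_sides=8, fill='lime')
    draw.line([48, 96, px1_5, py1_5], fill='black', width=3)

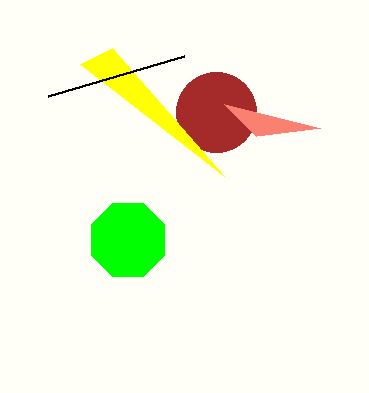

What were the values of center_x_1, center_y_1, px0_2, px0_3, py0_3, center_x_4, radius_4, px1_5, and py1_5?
center_x_1 = 216, center_y_1 = 112, px0_2 = 112, px0_3 = 256, py0_3 = 136, center_x_4 = 128, radius_4 = 40, px1_5 = 184, py1_5 = 56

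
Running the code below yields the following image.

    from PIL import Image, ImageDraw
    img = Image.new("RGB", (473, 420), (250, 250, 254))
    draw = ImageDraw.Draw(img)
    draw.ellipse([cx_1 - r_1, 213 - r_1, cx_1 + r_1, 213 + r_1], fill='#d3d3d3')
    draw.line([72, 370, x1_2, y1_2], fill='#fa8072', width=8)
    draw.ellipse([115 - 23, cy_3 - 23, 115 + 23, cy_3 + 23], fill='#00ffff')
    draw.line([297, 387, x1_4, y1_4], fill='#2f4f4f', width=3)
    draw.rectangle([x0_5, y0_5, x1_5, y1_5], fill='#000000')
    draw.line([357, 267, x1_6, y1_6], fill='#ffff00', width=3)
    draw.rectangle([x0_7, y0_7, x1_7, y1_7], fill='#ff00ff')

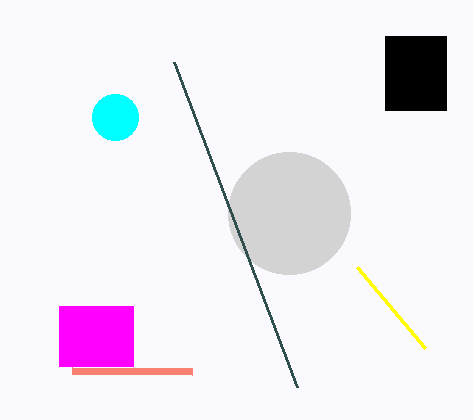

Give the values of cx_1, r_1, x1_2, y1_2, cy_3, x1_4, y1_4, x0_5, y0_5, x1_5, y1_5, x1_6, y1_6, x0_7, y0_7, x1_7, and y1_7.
cx_1 = 289; r_1 = 61; x1_2 = 192; y1_2 = 371; cy_3 = 117; x1_4 = 174; y1_4 = 62; x0_5 = 385; y0_5 = 36; x1_5 = 446; y1_5 = 110; x1_6 = 425; y1_6 = 348; x0_7 = 59; y0_7 = 306; x1_7 = 133; y1_7 = 366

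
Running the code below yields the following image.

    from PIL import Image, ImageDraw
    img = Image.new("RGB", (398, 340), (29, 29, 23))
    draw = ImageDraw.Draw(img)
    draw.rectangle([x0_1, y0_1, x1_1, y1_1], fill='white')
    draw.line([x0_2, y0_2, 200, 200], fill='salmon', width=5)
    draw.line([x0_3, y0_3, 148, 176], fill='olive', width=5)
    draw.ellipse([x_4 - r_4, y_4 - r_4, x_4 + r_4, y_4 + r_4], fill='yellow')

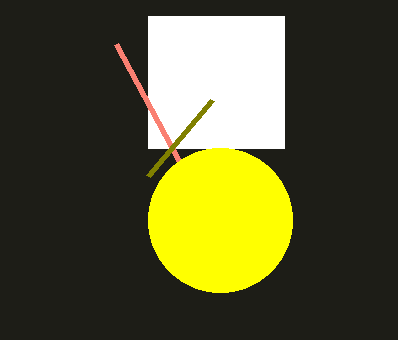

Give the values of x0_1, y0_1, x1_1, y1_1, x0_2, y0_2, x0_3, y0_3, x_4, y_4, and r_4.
x0_1 = 148; y0_1 = 16; x1_1 = 284; y1_1 = 148; x0_2 = 116; y0_2 = 44; x0_3 = 212; y0_3 = 100; x_4 = 220; y_4 = 220; r_4 = 72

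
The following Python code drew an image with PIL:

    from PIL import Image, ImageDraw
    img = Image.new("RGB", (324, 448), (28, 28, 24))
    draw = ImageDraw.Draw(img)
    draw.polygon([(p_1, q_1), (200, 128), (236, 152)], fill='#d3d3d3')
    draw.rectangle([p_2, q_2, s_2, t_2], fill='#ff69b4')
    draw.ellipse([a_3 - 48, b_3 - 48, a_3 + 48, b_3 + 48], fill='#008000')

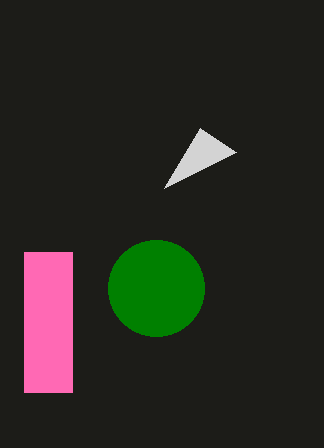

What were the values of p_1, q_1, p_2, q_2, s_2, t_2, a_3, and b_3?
p_1 = 164
q_1 = 188
p_2 = 24
q_2 = 252
s_2 = 72
t_2 = 392
a_3 = 156
b_3 = 288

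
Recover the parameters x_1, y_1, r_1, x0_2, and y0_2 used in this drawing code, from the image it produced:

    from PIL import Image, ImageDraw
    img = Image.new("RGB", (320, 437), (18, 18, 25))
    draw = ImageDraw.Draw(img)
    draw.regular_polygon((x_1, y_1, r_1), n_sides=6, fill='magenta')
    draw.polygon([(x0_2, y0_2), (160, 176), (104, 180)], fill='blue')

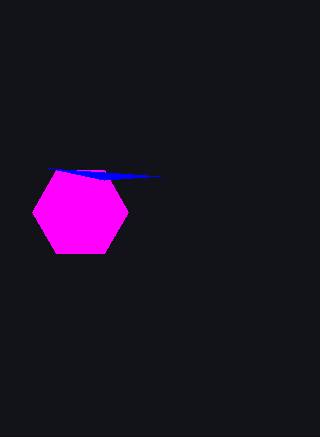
x_1 = 80; y_1 = 212; r_1 = 48; x0_2 = 48; y0_2 = 168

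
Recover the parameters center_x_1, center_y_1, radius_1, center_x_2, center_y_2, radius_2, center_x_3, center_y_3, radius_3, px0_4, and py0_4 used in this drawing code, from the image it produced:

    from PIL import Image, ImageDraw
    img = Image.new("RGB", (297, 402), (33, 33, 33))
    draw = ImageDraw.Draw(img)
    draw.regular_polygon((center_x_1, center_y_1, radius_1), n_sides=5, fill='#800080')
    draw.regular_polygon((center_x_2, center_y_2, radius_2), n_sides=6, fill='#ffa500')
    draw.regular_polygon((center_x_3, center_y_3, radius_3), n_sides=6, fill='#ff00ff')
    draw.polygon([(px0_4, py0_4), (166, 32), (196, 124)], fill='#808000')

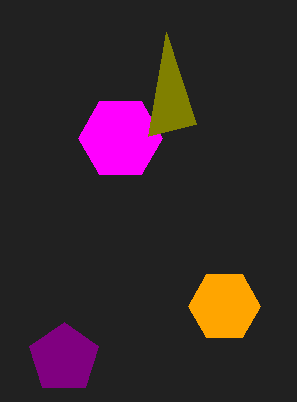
center_x_1 = 64; center_y_1 = 358; radius_1 = 36; center_x_2 = 224; center_y_2 = 306; radius_2 = 36; center_x_3 = 120; center_y_3 = 138; radius_3 = 42; px0_4 = 148; py0_4 = 136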